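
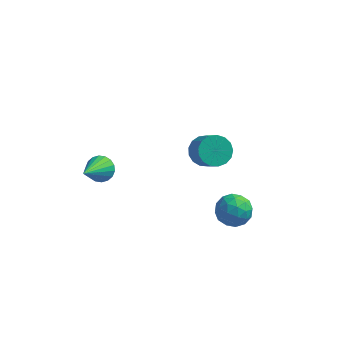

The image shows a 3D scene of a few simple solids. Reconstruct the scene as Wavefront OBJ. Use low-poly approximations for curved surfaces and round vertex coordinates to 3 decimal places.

v 1.37 -2.508 0.866
v 1.979 -2.006 1.239
v 1.961 -3.654 1.441
v 2.57 -3.152 1.814
v 1.743 -3.11 2.087
v 1.377 -2.402 1.732
v 2.563 -3.258 0.948
v 2.197 -2.55 0.593
v 2.716 -2.47 1.29
v 2.209 -2.379 1.994
v 1.731 -3.281 0.686
v 1.224 -3.19 1.39
v 1.622 -2.156 1.002
v 2.318 -3.504 1.678
v 1.831 -3.479 1.838
v 2.189 -3.184 2.058
v 1.269 -2.389 1.292
v 1.626 -2.094 1.511
v 1.488 -2.743 2.01
v 2.314 -3.566 1.169
v 2.671 -3.271 1.388
v 1.751 -2.476 0.622
v 2.109 -2.181 0.842
v 2.452 -2.917 0.67
v 2.414 -2.134 1.251
v 2.761 -2.808 1.589
v 2.757 -2.87 1.08
v 2.542 -2.454 0.871
v 2.116 -2.08 1.665
v 2.463 -2.754 2.003
v 1.977 -2.729 2.164
v 1.762 -2.313 1.955
v 2.549 -2.353 1.695
v 1.477 -2.906 0.677
v 1.824 -3.58 1.015
v 2.178 -3.347 0.725
v 1.963 -2.931 0.516
v 1.179 -2.852 1.091
v 1.526 -3.526 1.429
v 1.398 -3.206 1.809
v 1.183 -2.79 1.6
v 1.391 -3.307 0.985
v -0.13 0.79 1.33
v 0.413 0.524 0.791
v 1.053 -0.276 1.831
v 0.51 -0.01 2.37
v 0.576 0.844 0.937
v 1.216 0.044 1.977
v 0.577 1.152 1.173
v 1.218 0.352 2.213
v 0.416 1.377 1.445
v 1.057 0.577 2.485
v 0.13 1.467 1.69
v 0.771 0.667 2.73
v -0.216 1.402 1.853
v 0.425 0.602 2.893
v -0.542 1.197 1.897
v 0.099 0.397 2.937
v -0.774 0.899 1.81
v -0.133 0.099 2.85
v -0.858 0.576 1.613
v -0.218 -0.224 2.653
v -0.776 0.301 1.352
v -0.135 -0.499 2.392
v -0.546 0.139 1.085
v 0.095 -0.661 2.125
v -0.221 0.126 0.875
v 0.42 -0.674 1.915
v 0.125 0.265 0.769
v 0.766 -0.535 1.809
v -3.869 -3.107 3.158
v -3.282 -2.966 3.447
v -4.131 -4.693 4.462
v -3.475 -2.803 3.606
v -3.746 -2.701 3.676
v -4.041 -2.679 3.644
v -4.303 -2.742 3.515
v -4.478 -2.877 3.315
v -4.533 -3.058 3.084
v -4.457 -3.248 2.868
v -4.263 -3.411 2.709
v -3.992 -3.513 2.639
v -3.697 -3.535 2.672
v -3.435 -3.472 2.801
v -3.26 -3.337 3
v -3.205 -3.156 3.231
f 1 38 17
f 38 12 41
f 17 41 6
f 38 41 17
f 1 17 13
f 17 6 18
f 13 18 2
f 17 18 13
f 1 13 22
f 13 2 23
f 22 23 8
f 13 23 22
f 1 22 34
f 22 8 37
f 34 37 11
f 22 37 34
f 1 34 38
f 34 11 42
f 38 42 12
f 34 42 38
f 2 18 29
f 18 6 32
f 29 32 10
f 18 32 29
f 6 41 19
f 41 12 40
f 19 40 5
f 41 40 19
f 12 42 39
f 42 11 35
f 39 35 3
f 42 35 39
f 11 37 36
f 37 8 24
f 36 24 7
f 37 24 36
f 8 23 28
f 23 2 25
f 28 25 9
f 23 25 28
f 4 30 16
f 30 10 31
f 16 31 5
f 30 31 16
f 4 16 14
f 16 5 15
f 14 15 3
f 16 15 14
f 4 14 21
f 14 3 20
f 21 20 7
f 14 20 21
f 4 21 26
f 21 7 27
f 26 27 9
f 21 27 26
f 4 26 30
f 26 9 33
f 30 33 10
f 26 33 30
f 5 31 19
f 31 10 32
f 19 32 6
f 31 32 19
f 3 15 39
f 15 5 40
f 39 40 12
f 15 40 39
f 7 20 36
f 20 3 35
f 36 35 11
f 20 35 36
f 9 27 28
f 27 7 24
f 28 24 8
f 27 24 28
f 10 33 29
f 33 9 25
f 29 25 2
f 33 25 29
f 44 43 47
f 44 47 45
f 45 47 48
f 45 48 46
f 47 43 49
f 47 49 48
f 48 49 50
f 48 50 46
f 49 43 51
f 49 51 50
f 50 51 52
f 50 52 46
f 51 43 53
f 51 53 52
f 52 53 54
f 52 54 46
f 53 43 55
f 53 55 54
f 54 55 56
f 54 56 46
f 55 43 57
f 55 57 56
f 56 57 58
f 56 58 46
f 57 43 59
f 57 59 58
f 58 59 60
f 58 60 46
f 59 43 61
f 59 61 60
f 60 61 62
f 60 62 46
f 61 43 63
f 61 63 62
f 62 63 64
f 62 64 46
f 63 43 65
f 63 65 64
f 64 65 66
f 64 66 46
f 65 43 67
f 65 67 66
f 66 67 68
f 66 68 46
f 67 43 69
f 67 69 68
f 68 69 70
f 68 70 46
f 69 43 44
f 69 44 70
f 70 44 45
f 70 45 46
f 72 71 74
f 72 74 73
f 74 71 75
f 74 75 73
f 75 71 76
f 75 76 73
f 76 71 77
f 76 77 73
f 77 71 78
f 77 78 73
f 78 71 79
f 78 79 73
f 79 71 80
f 79 80 73
f 80 71 81
f 80 81 73
f 81 71 82
f 81 82 73
f 82 71 83
f 82 83 73
f 83 71 84
f 83 84 73
f 84 71 85
f 84 85 73
f 85 71 86
f 85 86 73
f 86 71 72
f 86 72 73



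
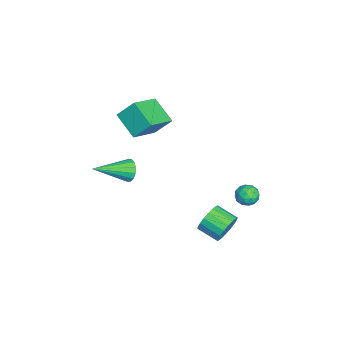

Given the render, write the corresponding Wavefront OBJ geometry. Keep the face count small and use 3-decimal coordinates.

v -0.511 2.041 -3.555
v -0.086 2.083 -2.866
v -0.624 1.12 -2.477
v -1.049 1.079 -3.165
v -0.38 2.278 -2.791
v -0.918 1.315 -2.401
v -0.7 2.426 -2.867
v -1.238 1.463 -2.477
v -0.982 2.497 -3.08
v -1.521 1.535 -2.69
v -1.171 2.479 -3.386
v -1.71 1.516 -2.996
v -1.229 2.374 -3.726
v -1.768 1.411 -3.336
v -1.145 2.203 -4.032
v -1.684 1.24 -3.642
v -0.936 2 -4.243
v -1.474 1.037 -3.854
v -0.642 1.805 -4.319
v -1.18 0.842 -3.929
v -0.322 1.657 -4.243
v -0.86 0.694 -3.853
v -0.039 1.585 -4.03
v -0.578 0.623 -3.64
v 0.15 1.604 -3.724
v -0.389 0.641 -3.334
v 0.208 1.709 -3.384
v -0.331 0.746 -2.994
v 0.124 1.88 -3.078
v -0.415 0.917 -2.688
v -4.772 -2.456 1.579
v -4.741 -1.615 2.516
v -3.77 -1.592 0.771
v -3.74 -0.751 1.708
v -3.36 -3.369 2.352
v -3.33 -2.528 3.289
v -2.359 -2.505 1.544
v -2.328 -1.664 2.481
v -2.41 3.065 -2.351
v -2.13 3.41 -1.888
v -1.59 2.43 -2.372
v -1.31 2.775 -1.909
v -1.83 2.423 -1.777
v -2.337 2.816 -1.764
v -1.383 3.024 -2.496
v -1.89 3.417 -2.483
v -1.496 3.385 -1.978
v -1.772 3.014 -1.534
v -1.948 2.826 -2.726
v -2.224 2.455 -2.282
v -2.342 3.293 -2.118
v -1.378 2.547 -2.142
v -1.683 2.34 -2.064
v -1.519 2.543 -1.793
v -2.464 2.944 -2.045
v -2.299 3.147 -1.773
v -2.123 2.567 -1.707
v -1.421 2.693 -2.487
v -1.256 2.896 -2.215
v -2.201 3.297 -2.467
v -2.037 3.5 -2.196
v -1.597 3.273 -2.553
v -1.805 3.482 -1.899
v -1.323 3.108 -1.911
v -1.366 3.255 -2.256
v -1.664 3.485 -2.248
v -1.967 3.264 -1.638
v -1.485 2.89 -1.65
v -1.79 2.683 -1.572
v -2.089 2.914 -1.564
v -1.594 3.249 -1.69
v -2.235 2.95 -2.61
v -1.753 2.576 -2.622
v -1.631 2.926 -2.696
v -1.93 3.157 -2.688
v -2.397 2.732 -2.349
v -1.915 2.358 -2.361
v -2.056 2.355 -2.012
v -2.354 2.585 -2.004
v -2.126 2.591 -2.57
v -2.809 -2.764 -1.334
v -2.523 -2.426 -0.831
v -2.031 -4.476 -0.626
v -2.835 -2.518 -0.711
v -3.14 -2.676 -0.758
v -3.357 -2.858 -0.959
v -3.426 -3.014 -1.261
v -3.331 -3.103 -1.582
v -3.095 -3.101 -1.837
v -2.783 -3.009 -1.957
v -2.478 -2.851 -1.91
v -2.262 -2.67 -1.708
v -2.192 -2.513 -1.407
v -2.288 -2.424 -1.086
f 2 1 5
f 2 5 3
f 3 5 6
f 3 6 4
f 5 1 7
f 5 7 6
f 6 7 8
f 6 8 4
f 7 1 9
f 7 9 8
f 8 9 10
f 8 10 4
f 9 1 11
f 9 11 10
f 10 11 12
f 10 12 4
f 11 1 13
f 11 13 12
f 12 13 14
f 12 14 4
f 13 1 15
f 13 15 14
f 14 15 16
f 14 16 4
f 15 1 17
f 15 17 16
f 16 17 18
f 16 18 4
f 17 1 19
f 17 19 18
f 18 19 20
f 18 20 4
f 19 1 21
f 19 21 20
f 20 21 22
f 20 22 4
f 21 1 23
f 21 23 22
f 22 23 24
f 22 24 4
f 23 1 25
f 23 25 24
f 24 25 26
f 24 26 4
f 25 1 27
f 25 27 26
f 26 27 28
f 26 28 4
f 27 1 29
f 27 29 28
f 28 29 30
f 28 30 4
f 29 1 2
f 29 2 30
f 30 2 3
f 30 3 4
f 32 34 31
f 35 32 31
f 31 34 33
f 33 35 31
f 32 38 34
f 36 32 35
f 36 38 32
f 34 38 33
f 37 35 33
f 33 38 37
f 37 36 35
f 38 36 37
f 39 76 55
f 76 50 79
f 55 79 44
f 76 79 55
f 39 55 51
f 55 44 56
f 51 56 40
f 55 56 51
f 39 51 60
f 51 40 61
f 60 61 46
f 51 61 60
f 39 60 72
f 60 46 75
f 72 75 49
f 60 75 72
f 39 72 76
f 72 49 80
f 76 80 50
f 72 80 76
f 40 56 67
f 56 44 70
f 67 70 48
f 56 70 67
f 44 79 57
f 79 50 78
f 57 78 43
f 79 78 57
f 50 80 77
f 80 49 73
f 77 73 41
f 80 73 77
f 49 75 74
f 75 46 62
f 74 62 45
f 75 62 74
f 46 61 66
f 61 40 63
f 66 63 47
f 61 63 66
f 42 68 54
f 68 48 69
f 54 69 43
f 68 69 54
f 42 54 52
f 54 43 53
f 52 53 41
f 54 53 52
f 42 52 59
f 52 41 58
f 59 58 45
f 52 58 59
f 42 59 64
f 59 45 65
f 64 65 47
f 59 65 64
f 42 64 68
f 64 47 71
f 68 71 48
f 64 71 68
f 43 69 57
f 69 48 70
f 57 70 44
f 69 70 57
f 41 53 77
f 53 43 78
f 77 78 50
f 53 78 77
f 45 58 74
f 58 41 73
f 74 73 49
f 58 73 74
f 47 65 66
f 65 45 62
f 66 62 46
f 65 62 66
f 48 71 67
f 71 47 63
f 67 63 40
f 71 63 67
f 82 81 84
f 82 84 83
f 84 81 85
f 84 85 83
f 85 81 86
f 85 86 83
f 86 81 87
f 86 87 83
f 87 81 88
f 87 88 83
f 88 81 89
f 88 89 83
f 89 81 90
f 89 90 83
f 90 81 91
f 90 91 83
f 91 81 92
f 91 92 83
f 92 81 93
f 92 93 83
f 93 81 94
f 93 94 83
f 94 81 82
f 94 82 83



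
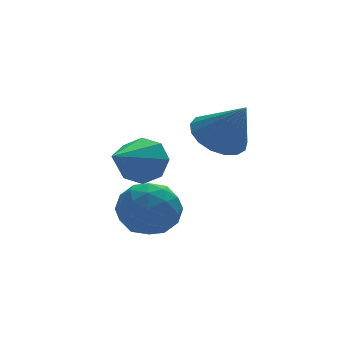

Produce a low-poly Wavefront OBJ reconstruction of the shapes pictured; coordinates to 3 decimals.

v -0.589 -3.256 3.105
v 0.274 -3.362 2.723
v -0.091 -4.064 4.455
v 0.303 -2.969 2.948
v 0.128 -2.641 3.21
v -0.212 -2.453 3.447
v -0.638 -2.45 3.606
v -1.053 -2.631 3.65
v -1.361 -2.956 3.57
v -1.493 -3.349 3.383
v -1.417 -3.72 3.132
v -1.152 -3.986 2.875
v -0.757 -4.084 2.671
v -0.324 -3.992 2.567
v 0.048 -3.732 2.585
v -3.745 -3.073 0.571
v -2.911 -2.484 0.431
v -2.769 -4.416 0.729
v -1.935 -3.827 0.589
v -2.493 -3.735 1.451
v -3.096 -2.905 1.353
v -2.584 -3.995 -0.193
v -3.187 -3.165 -0.291
v -2.194 -3.054 -0.041
v -2.137 -2.893 0.975
v -3.543 -4.007 0.185
v -3.486 -3.846 1.201
v -3.413 -2.661 0.487
v -2.267 -4.239 0.673
v -2.594 -4.185 1.18
v -2.104 -3.839 1.097
v -3.522 -2.908 1.029
v -3.032 -2.562 0.947
v -2.786 -3.297 1.546
v -2.648 -4.338 0.213
v -2.158 -3.992 0.131
v -3.576 -3.061 0.063
v -3.086 -2.715 -0.02
v -2.894 -3.603 -0.386
v -2.502 -2.649 0.127
v -1.928 -3.439 0.22
v -2.31 -3.538 -0.24
v -2.664 -3.05 -0.297
v -2.468 -2.555 0.725
v -1.895 -3.344 0.818
v -2.223 -3.29 1.324
v -2.577 -2.802 1.267
v -2.047 -2.89 0.447
v -3.785 -3.556 0.342
v -3.212 -4.345 0.435
v -3.103 -4.098 -0.107
v -3.457 -3.61 -0.164
v -3.752 -3.461 0.94
v -3.178 -4.251 1.033
v -3.016 -3.85 1.457
v -3.37 -3.362 1.4
v -3.633 -4.01 0.713
v -2.777 -2.776 2.229
v -2.239 -2.896 2.889
v -4.143 -3.944 3.131
v -2.63 -2.373 2.975
v -3.107 -2.087 2.623
v -3.391 -2.204 2.041
v -3.315 -2.656 1.569
v -2.925 -3.179 1.484
v -2.448 -3.466 1.835
v -2.164 -3.349 2.418
f 2 1 4
f 2 4 3
f 4 1 5
f 4 5 3
f 5 1 6
f 5 6 3
f 6 1 7
f 6 7 3
f 7 1 8
f 7 8 3
f 8 1 9
f 8 9 3
f 9 1 10
f 9 10 3
f 10 1 11
f 10 11 3
f 11 1 12
f 11 12 3
f 12 1 13
f 12 13 3
f 13 1 14
f 13 14 3
f 14 1 15
f 14 15 3
f 15 1 2
f 15 2 3
f 16 53 32
f 53 27 56
f 32 56 21
f 53 56 32
f 16 32 28
f 32 21 33
f 28 33 17
f 32 33 28
f 16 28 37
f 28 17 38
f 37 38 23
f 28 38 37
f 16 37 49
f 37 23 52
f 49 52 26
f 37 52 49
f 16 49 53
f 49 26 57
f 53 57 27
f 49 57 53
f 17 33 44
f 33 21 47
f 44 47 25
f 33 47 44
f 21 56 34
f 56 27 55
f 34 55 20
f 56 55 34
f 27 57 54
f 57 26 50
f 54 50 18
f 57 50 54
f 26 52 51
f 52 23 39
f 51 39 22
f 52 39 51
f 23 38 43
f 38 17 40
f 43 40 24
f 38 40 43
f 19 45 31
f 45 25 46
f 31 46 20
f 45 46 31
f 19 31 29
f 31 20 30
f 29 30 18
f 31 30 29
f 19 29 36
f 29 18 35
f 36 35 22
f 29 35 36
f 19 36 41
f 36 22 42
f 41 42 24
f 36 42 41
f 19 41 45
f 41 24 48
f 45 48 25
f 41 48 45
f 20 46 34
f 46 25 47
f 34 47 21
f 46 47 34
f 18 30 54
f 30 20 55
f 54 55 27
f 30 55 54
f 22 35 51
f 35 18 50
f 51 50 26
f 35 50 51
f 24 42 43
f 42 22 39
f 43 39 23
f 42 39 43
f 25 48 44
f 48 24 40
f 44 40 17
f 48 40 44
f 59 58 61
f 59 61 60
f 61 58 62
f 61 62 60
f 62 58 63
f 62 63 60
f 63 58 64
f 63 64 60
f 64 58 65
f 64 65 60
f 65 58 66
f 65 66 60
f 66 58 67
f 66 67 60
f 67 58 59
f 67 59 60



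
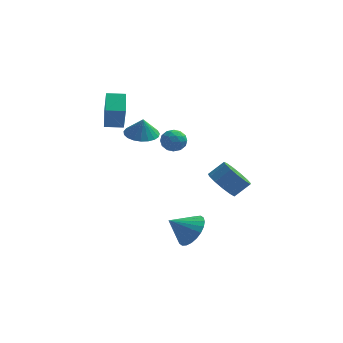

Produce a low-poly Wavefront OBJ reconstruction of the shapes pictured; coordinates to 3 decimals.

v -1.569 -1.438 2.787
v -1.047 -2.219 2.644
v -1.451 -1.562 3.893
v -0.772 -1.935 2.646
v -0.635 -1.566 2.672
v -0.659 -1.174 2.718
v -0.841 -0.828 2.776
v -1.149 -0.588 2.836
v -1.529 -0.495 2.887
v -1.917 -0.564 2.921
v -2.244 -0.785 2.932
v -2.455 -1.119 2.917
v -2.512 -1.508 2.88
v -2.407 -1.885 2.827
v -2.157 -2.185 2.767
v -1.805 -2.356 2.71
v -1.412 -2.368 2.666
v 3.096 -3.893 0.708
v 3.65 -4.706 0.595
v 4.397 -4.3 1.34
v 3.844 -3.487 1.452
v 3.83 -4.339 0.215
v 4.577 -3.934 0.959
v 3.777 -3.831 -0.009
v 4.524 -3.425 0.736
v 3.508 -3.343 -0.005
v 4.255 -2.937 0.739
v 3.108 -3.029 0.225
v 3.855 -2.623 0.969
v 2.705 -2.989 0.608
v 3.452 -2.583 1.353
v 2.426 -3.236 1.023
v 3.173 -2.831 1.768
v 2.36 -3.692 1.338
v 3.107 -3.287 2.082
v 2.528 -4.212 1.453
v 3.275 -3.806 2.197
v 2.876 -4.63 1.331
v 3.623 -4.224 2.075
v 3.294 -4.814 1.011
v 4.042 -4.408 1.756
v -0.437 2.883 -0.118
v 0.072 2.323 0.104
v -1.292 2.437 0.716
v -0.783 1.877 0.938
v -0.641 2.632 1.116
v -0.112 2.908 0.6
v -1.108 1.852 0.22
v -0.579 2.128 -0.296
v -0.342 1.686 0.313
v -0.054 2.168 0.867
v -1.166 2.592 -0.047
v -0.878 3.074 0.507
v -0.107 2.642 -0.08
v -1.113 2.118 0.9
v -1.029 2.561 1.005
v -0.73 2.232 1.135
v -0.215 2.986 0.211
v 0.084 2.657 0.342
v -0.336 2.838 0.936
v -1.304 2.103 0.478
v -1.005 1.774 0.609
v -0.49 2.528 -0.315
v -0.191 2.199 -0.185
v -0.884 1.922 -0.116
v -0.052 1.939 0.173
v -0.555 1.676 0.664
v -0.745 1.662 0.241
v -0.434 1.824 -0.062
v 0.118 2.222 0.499
v -0.385 1.96 0.989
v -0.302 2.404 1.093
v 0.009 2.566 0.79
v -0.126 1.848 0.622
v -0.835 2.8 -0.169
v -1.338 2.538 0.321
v -1.229 2.194 0.03
v -0.918 2.356 -0.273
v -0.665 3.084 0.156
v -1.168 2.821 0.647
v -0.786 2.936 0.882
v -0.475 3.098 0.579
v -1.094 2.912 0.198
v 1.41 -3.126 -3.297
v 2.141 -3.607 -2.648
v 0.29 -3.594 -2.383
v 2.12 -3.219 -2.476
v 1.991 -2.817 -2.428
v 1.773 -2.461 -2.513
v 1.5 -2.207 -2.717
v 1.213 -2.093 -3.01
v 0.956 -2.136 -3.346
v 0.769 -2.33 -3.675
v 0.679 -2.645 -3.947
v 0.7 -3.033 -4.119
v 0.829 -3.435 -4.167
v 1.047 -3.79 -4.082
v 1.32 -4.044 -3.877
v 1.607 -4.159 -3.585
v 1.864 -4.116 -3.248
v 2.051 -3.922 -2.92
v -4.002 0.312 2.17
v -3.714 -0.427 3.797
v -4.274 1.618 2.811
v -3.987 0.879 4.439
v -2.973 0.561 2.101
v -2.686 -0.178 3.729
v -3.246 1.867 2.743
v -2.958 1.128 4.37
f 2 1 4
f 2 4 3
f 4 1 5
f 4 5 3
f 5 1 6
f 5 6 3
f 6 1 7
f 6 7 3
f 7 1 8
f 7 8 3
f 8 1 9
f 8 9 3
f 9 1 10
f 9 10 3
f 10 1 11
f 10 11 3
f 11 1 12
f 11 12 3
f 12 1 13
f 12 13 3
f 13 1 14
f 13 14 3
f 14 1 15
f 14 15 3
f 15 1 16
f 15 16 3
f 16 1 17
f 16 17 3
f 17 1 2
f 17 2 3
f 19 18 22
f 19 22 20
f 20 22 23
f 20 23 21
f 22 18 24
f 22 24 23
f 23 24 25
f 23 25 21
f 24 18 26
f 24 26 25
f 25 26 27
f 25 27 21
f 26 18 28
f 26 28 27
f 27 28 29
f 27 29 21
f 28 18 30
f 28 30 29
f 29 30 31
f 29 31 21
f 30 18 32
f 30 32 31
f 31 32 33
f 31 33 21
f 32 18 34
f 32 34 33
f 33 34 35
f 33 35 21
f 34 18 36
f 34 36 35
f 35 36 37
f 35 37 21
f 36 18 38
f 36 38 37
f 37 38 39
f 37 39 21
f 38 18 40
f 38 40 39
f 39 40 41
f 39 41 21
f 40 18 19
f 40 19 41
f 41 19 20
f 41 20 21
f 42 79 58
f 79 53 82
f 58 82 47
f 79 82 58
f 42 58 54
f 58 47 59
f 54 59 43
f 58 59 54
f 42 54 63
f 54 43 64
f 63 64 49
f 54 64 63
f 42 63 75
f 63 49 78
f 75 78 52
f 63 78 75
f 42 75 79
f 75 52 83
f 79 83 53
f 75 83 79
f 43 59 70
f 59 47 73
f 70 73 51
f 59 73 70
f 47 82 60
f 82 53 81
f 60 81 46
f 82 81 60
f 53 83 80
f 83 52 76
f 80 76 44
f 83 76 80
f 52 78 77
f 78 49 65
f 77 65 48
f 78 65 77
f 49 64 69
f 64 43 66
f 69 66 50
f 64 66 69
f 45 71 57
f 71 51 72
f 57 72 46
f 71 72 57
f 45 57 55
f 57 46 56
f 55 56 44
f 57 56 55
f 45 55 62
f 55 44 61
f 62 61 48
f 55 61 62
f 45 62 67
f 62 48 68
f 67 68 50
f 62 68 67
f 45 67 71
f 67 50 74
f 71 74 51
f 67 74 71
f 46 72 60
f 72 51 73
f 60 73 47
f 72 73 60
f 44 56 80
f 56 46 81
f 80 81 53
f 56 81 80
f 48 61 77
f 61 44 76
f 77 76 52
f 61 76 77
f 50 68 69
f 68 48 65
f 69 65 49
f 68 65 69
f 51 74 70
f 74 50 66
f 70 66 43
f 74 66 70
f 85 84 87
f 85 87 86
f 87 84 88
f 87 88 86
f 88 84 89
f 88 89 86
f 89 84 90
f 89 90 86
f 90 84 91
f 90 91 86
f 91 84 92
f 91 92 86
f 92 84 93
f 92 93 86
f 93 84 94
f 93 94 86
f 94 84 95
f 94 95 86
f 95 84 96
f 95 96 86
f 96 84 97
f 96 97 86
f 97 84 98
f 97 98 86
f 98 84 99
f 98 99 86
f 99 84 100
f 99 100 86
f 100 84 101
f 100 101 86
f 101 84 85
f 101 85 86
f 103 105 102
f 106 103 102
f 102 105 104
f 104 106 102
f 103 109 105
f 107 103 106
f 107 109 103
f 105 109 104
f 108 106 104
f 104 109 108
f 108 107 106
f 109 107 108



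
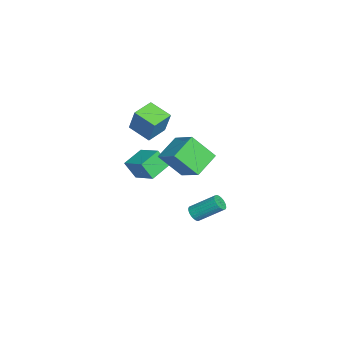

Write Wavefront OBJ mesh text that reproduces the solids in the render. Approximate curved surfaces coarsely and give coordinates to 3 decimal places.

v -0.839 -0.638 -3.759
v -0.304 -0.801 -3.606
v -0.166 0.714 -2.468
v -0.701 0.878 -2.621
v -0.261 -0.671 -3.785
v -0.122 0.845 -2.648
v -0.305 -0.535 -3.961
v -0.167 0.981 -2.823
v -0.431 -0.415 -4.106
v -0.293 1.101 -2.968
v -0.619 -0.328 -4.197
v -0.481 1.187 -3.06
v -0.841 -0.289 -4.223
v -0.702 1.226 -3.085
v -1.062 -0.303 -4.177
v -0.923 1.212 -3.039
v -1.249 -0.368 -4.068
v -1.111 1.147 -2.93
v -1.374 -0.474 -3.912
v -1.236 1.041 -2.774
v -1.418 -0.605 -3.732
v -1.279 0.911 -2.595
v -1.373 -0.741 -3.557
v -1.235 0.775 -2.419
v -1.247 -0.861 -3.412
v -1.109 0.655 -2.274
v -1.059 -0.947 -3.32
v -0.921 0.568 -2.183
v -0.838 -0.986 -3.295
v -0.699 0.529 -2.157
v -0.617 -0.972 -3.341
v -0.478 0.543 -2.203
v -0.429 -0.907 -3.45
v -0.291 0.608 -2.312
v 0.693 -3.014 1.579
v 0.61 -3.653 2.697
v 1.784 -1.988 2.246
v 1.702 -2.627 3.364
v 1.778 -3.893 1.156
v 1.696 -4.532 2.274
v 2.87 -2.867 1.823
v 2.787 -3.506 2.941
v 1.718 -1.656 4.473
v 3.047 -0.699 5.436
v 1.814 -0.336 3.028
v 3.143 0.621 3.99
v 2.937 -2.581 3.71
v 4.266 -1.624 4.672
v 3.033 -1.261 2.264
v 4.362 -0.304 3.227
v -4.01 -4.606 1.6
v -3.457 -4.23 3.239
v -5.172 -3.709 1.787
v -4.62 -3.333 3.426
v -3.16 -3.387 1.034
v -2.608 -3.011 2.673
v -4.323 -2.49 1.221
v -3.77 -2.114 2.86
f 2 1 5
f 2 5 3
f 3 5 6
f 3 6 4
f 5 1 7
f 5 7 6
f 6 7 8
f 6 8 4
f 7 1 9
f 7 9 8
f 8 9 10
f 8 10 4
f 9 1 11
f 9 11 10
f 10 11 12
f 10 12 4
f 11 1 13
f 11 13 12
f 12 13 14
f 12 14 4
f 13 1 15
f 13 15 14
f 14 15 16
f 14 16 4
f 15 1 17
f 15 17 16
f 16 17 18
f 16 18 4
f 17 1 19
f 17 19 18
f 18 19 20
f 18 20 4
f 19 1 21
f 19 21 20
f 20 21 22
f 20 22 4
f 21 1 23
f 21 23 22
f 22 23 24
f 22 24 4
f 23 1 25
f 23 25 24
f 24 25 26
f 24 26 4
f 25 1 27
f 25 27 26
f 26 27 28
f 26 28 4
f 27 1 29
f 27 29 28
f 28 29 30
f 28 30 4
f 29 1 31
f 29 31 30
f 30 31 32
f 30 32 4
f 31 1 33
f 31 33 32
f 32 33 34
f 32 34 4
f 33 1 2
f 33 2 34
f 34 2 3
f 34 3 4
f 36 38 35
f 39 36 35
f 35 38 37
f 37 39 35
f 36 42 38
f 40 36 39
f 40 42 36
f 38 42 37
f 41 39 37
f 37 42 41
f 41 40 39
f 42 40 41
f 44 46 43
f 47 44 43
f 43 46 45
f 45 47 43
f 44 50 46
f 48 44 47
f 48 50 44
f 46 50 45
f 49 47 45
f 45 50 49
f 49 48 47
f 50 48 49
f 52 54 51
f 55 52 51
f 51 54 53
f 53 55 51
f 52 58 54
f 56 52 55
f 56 58 52
f 54 58 53
f 57 55 53
f 53 58 57
f 57 56 55
f 58 56 57



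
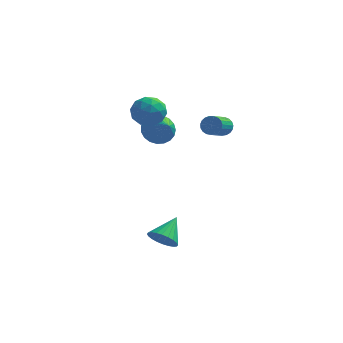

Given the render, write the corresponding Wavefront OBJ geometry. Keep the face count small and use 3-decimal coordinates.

v -3.166 1.616 2.957
v -2.428 1.524 3.772
v -3.312 -0.164 2.888
v -2.574 -0.256 3.703
v -3.575 0.161 3.91
v -3.485 1.261 3.952
v -2.255 0.099 2.708
v -2.165 1.199 2.75
v -1.865 0.586 3.618
v -2.68 0.625 4.361
v -3.06 0.735 2.299
v -3.875 0.774 3.042
v -2.784 1.726 3.37
v -2.956 -0.366 3.29
v -3.544 -0.121 3.411
v -3.11 -0.175 3.89
v -3.405 1.571 3.476
v -2.971 1.517 3.956
v -3.646 0.716 4.037
v -2.769 -0.157 2.704
v -2.335 -0.211 3.184
v -2.63 1.535 2.77
v -2.196 1.481 3.249
v -2.094 0.644 2.623
v -2.019 1.121 3.759
v -2.105 0.075 3.719
v -1.918 0.284 3.134
v -1.865 0.93 3.159
v -2.499 1.143 4.196
v -2.584 0.098 4.156
v -3.173 0.343 4.277
v -3.12 0.989 4.302
v -2.168 0.592 4.106
v -3.156 1.262 2.504
v -3.241 0.217 2.464
v -2.62 0.371 2.358
v -2.567 1.017 2.383
v -3.635 1.285 2.941
v -3.721 0.239 2.901
v -3.875 0.43 3.501
v -3.822 1.076 3.526
v -3.572 0.768 2.554
v -2.761 2.648 0.865
v -1.863 2.873 0.327
v -1.879 1.492 1.855
v -1.849 3.168 0.66
v -1.992 3.374 1.027
v -2.268 3.454 1.367
v -2.629 3.395 1.619
v -3.014 3.207 1.742
v -3.354 2.922 1.712
v -3.592 2.59 1.536
v -3.686 2.268 1.244
v -3.621 2.011 0.886
v -3.406 1.865 0.525
v -3.08 1.855 0.222
v -2.699 1.981 0.031
v -2.329 2.223 -0.017
v -2.033 2.538 0.088
v 1.134 1.788 1.992
v 1.438 1.444 1.504
v 1.07 0.048 2.26
v 0.766 0.392 2.748
v 1.646 1.486 1.683
v 1.278 0.09 2.44
v 1.766 1.581 1.916
v 1.399 0.184 2.673
v 1.777 1.711 2.162
v 1.409 0.315 2.919
v 1.677 1.855 2.379
v 1.309 0.458 3.135
v 1.482 1.987 2.528
v 1.115 0.591 3.285
v 1.228 2.085 2.585
v 0.86 0.688 3.341
v 0.957 2.131 2.54
v 0.589 0.735 3.296
v 0.717 2.119 2.399
v 0.349 0.722 3.155
v 0.549 2.049 2.188
v 0.181 0.652 2.944
v 0.482 1.934 1.943
v 0.114 0.537 2.7
v 0.528 1.794 1.707
v 0.16 0.397 2.463
v 0.678 1.653 1.52
v 0.31 0.256 2.276
v 0.908 1.535 1.414
v 0.54 0.139 2.17
v 1.176 1.461 1.409
v 0.808 0.065 2.165
v -1.099 -3.838 -4.235
v -0.541 -3.538 -4.93
v -0.601 -2.422 -3.225
v -0.856 -3.369 -5.013
v -1.208 -3.271 -4.977
v -1.543 -3.26 -4.828
v -1.81 -3.336 -4.589
v -1.969 -3.489 -4.296
v -1.996 -3.695 -3.994
v -1.886 -3.923 -3.729
v -1.656 -4.138 -3.54
v -1.341 -4.308 -3.458
v -0.99 -4.406 -3.494
v -0.655 -4.417 -3.643
v -0.387 -4.341 -3.882
v -0.228 -4.187 -4.174
v -0.201 -3.981 -4.477
v -0.311 -3.753 -4.742
f 1 38 17
f 38 12 41
f 17 41 6
f 38 41 17
f 1 17 13
f 17 6 18
f 13 18 2
f 17 18 13
f 1 13 22
f 13 2 23
f 22 23 8
f 13 23 22
f 1 22 34
f 22 8 37
f 34 37 11
f 22 37 34
f 1 34 38
f 34 11 42
f 38 42 12
f 34 42 38
f 2 18 29
f 18 6 32
f 29 32 10
f 18 32 29
f 6 41 19
f 41 12 40
f 19 40 5
f 41 40 19
f 12 42 39
f 42 11 35
f 39 35 3
f 42 35 39
f 11 37 36
f 37 8 24
f 36 24 7
f 37 24 36
f 8 23 28
f 23 2 25
f 28 25 9
f 23 25 28
f 4 30 16
f 30 10 31
f 16 31 5
f 30 31 16
f 4 16 14
f 16 5 15
f 14 15 3
f 16 15 14
f 4 14 21
f 14 3 20
f 21 20 7
f 14 20 21
f 4 21 26
f 21 7 27
f 26 27 9
f 21 27 26
f 4 26 30
f 26 9 33
f 30 33 10
f 26 33 30
f 5 31 19
f 31 10 32
f 19 32 6
f 31 32 19
f 3 15 39
f 15 5 40
f 39 40 12
f 15 40 39
f 7 20 36
f 20 3 35
f 36 35 11
f 20 35 36
f 9 27 28
f 27 7 24
f 28 24 8
f 27 24 28
f 10 33 29
f 33 9 25
f 29 25 2
f 33 25 29
f 44 43 46
f 44 46 45
f 46 43 47
f 46 47 45
f 47 43 48
f 47 48 45
f 48 43 49
f 48 49 45
f 49 43 50
f 49 50 45
f 50 43 51
f 50 51 45
f 51 43 52
f 51 52 45
f 52 43 53
f 52 53 45
f 53 43 54
f 53 54 45
f 54 43 55
f 54 55 45
f 55 43 56
f 55 56 45
f 56 43 57
f 56 57 45
f 57 43 58
f 57 58 45
f 58 43 59
f 58 59 45
f 59 43 44
f 59 44 45
f 61 60 64
f 61 64 62
f 62 64 65
f 62 65 63
f 64 60 66
f 64 66 65
f 65 66 67
f 65 67 63
f 66 60 68
f 66 68 67
f 67 68 69
f 67 69 63
f 68 60 70
f 68 70 69
f 69 70 71
f 69 71 63
f 70 60 72
f 70 72 71
f 71 72 73
f 71 73 63
f 72 60 74
f 72 74 73
f 73 74 75
f 73 75 63
f 74 60 76
f 74 76 75
f 75 76 77
f 75 77 63
f 76 60 78
f 76 78 77
f 77 78 79
f 77 79 63
f 78 60 80
f 78 80 79
f 79 80 81
f 79 81 63
f 80 60 82
f 80 82 81
f 81 82 83
f 81 83 63
f 82 60 84
f 82 84 83
f 83 84 85
f 83 85 63
f 84 60 86
f 84 86 85
f 85 86 87
f 85 87 63
f 86 60 88
f 86 88 87
f 87 88 89
f 87 89 63
f 88 60 90
f 88 90 89
f 89 90 91
f 89 91 63
f 90 60 61
f 90 61 91
f 91 61 62
f 91 62 63
f 93 92 95
f 93 95 94
f 95 92 96
f 95 96 94
f 96 92 97
f 96 97 94
f 97 92 98
f 97 98 94
f 98 92 99
f 98 99 94
f 99 92 100
f 99 100 94
f 100 92 101
f 100 101 94
f 101 92 102
f 101 102 94
f 102 92 103
f 102 103 94
f 103 92 104
f 103 104 94
f 104 92 105
f 104 105 94
f 105 92 106
f 105 106 94
f 106 92 107
f 106 107 94
f 107 92 108
f 107 108 94
f 108 92 109
f 108 109 94
f 109 92 93
f 109 93 94



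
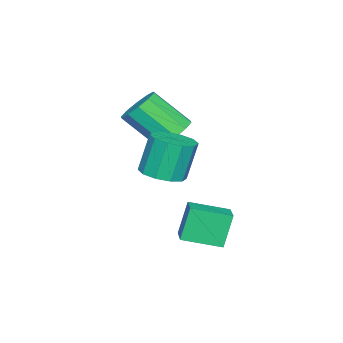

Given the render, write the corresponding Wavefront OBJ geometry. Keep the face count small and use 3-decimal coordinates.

v -2.819 -2.407 0.688
v -2.078 -2.759 0.19
v -1.819 -4.284 1.654
v -2.561 -3.933 2.152
v -1.868 -2.357 0.572
v -1.609 -3.882 2.036
v -2.021 -1.974 0.998
v -1.762 -3.499 2.463
v -2.48 -1.756 1.306
v -2.221 -3.281 2.77
v -3.068 -1.788 1.378
v -2.809 -3.313 2.842
v -3.561 -2.056 1.186
v -3.302 -3.581 2.65
v -3.771 -2.458 0.804
v -3.512 -3.983 2.268
v -3.618 -2.841 0.377
v -3.359 -4.366 1.842
v -3.159 -3.059 0.07
v -2.9 -4.584 1.534
v -2.571 -3.027 -0.002
v -2.312 -4.552 1.462
v 1.535 -0.242 -2.189
v 0.99 -0.081 -0.725
v 0.848 1.221 -2.606
v 0.303 1.383 -1.143
v 2.537 0.317 -1.877
v 1.992 0.479 -0.414
v 1.85 1.781 -2.295
v 1.305 1.942 -0.831
v -0.409 -1.819 -0.29
v 0.29 -1.137 -0.199
v -0.213 -0.86 1.581
v -0.911 -1.541 1.49
v -0.217 -0.862 -0.385
v -0.719 -0.585 1.395
v -0.797 -0.952 -0.534
v -1.299 -0.675 1.246
v -1.229 -1.374 -0.591
v -1.731 -1.096 1.189
v -1.347 -1.965 -0.532
v -1.849 -1.688 1.248
v -1.107 -2.5 -0.381
v -1.61 -2.223 1.399
v -0.601 -2.775 -0.195
v -1.103 -2.498 1.585
v -0.021 -2.685 -0.046
v -0.523 -2.408 1.734
v 0.411 -2.264 0.011
v -0.091 -1.986 1.791
v 0.529 -1.672 -0.048
v 0.027 -1.395 1.732
f 2 1 5
f 2 5 3
f 3 5 6
f 3 6 4
f 5 1 7
f 5 7 6
f 6 7 8
f 6 8 4
f 7 1 9
f 7 9 8
f 8 9 10
f 8 10 4
f 9 1 11
f 9 11 10
f 10 11 12
f 10 12 4
f 11 1 13
f 11 13 12
f 12 13 14
f 12 14 4
f 13 1 15
f 13 15 14
f 14 15 16
f 14 16 4
f 15 1 17
f 15 17 16
f 16 17 18
f 16 18 4
f 17 1 19
f 17 19 18
f 18 19 20
f 18 20 4
f 19 1 21
f 19 21 20
f 20 21 22
f 20 22 4
f 21 1 2
f 21 2 22
f 22 2 3
f 22 3 4
f 24 26 23
f 27 24 23
f 23 26 25
f 25 27 23
f 24 30 26
f 28 24 27
f 28 30 24
f 26 30 25
f 29 27 25
f 25 30 29
f 29 28 27
f 30 28 29
f 32 31 35
f 32 35 33
f 33 35 36
f 33 36 34
f 35 31 37
f 35 37 36
f 36 37 38
f 36 38 34
f 37 31 39
f 37 39 38
f 38 39 40
f 38 40 34
f 39 31 41
f 39 41 40
f 40 41 42
f 40 42 34
f 41 31 43
f 41 43 42
f 42 43 44
f 42 44 34
f 43 31 45
f 43 45 44
f 44 45 46
f 44 46 34
f 45 31 47
f 45 47 46
f 46 47 48
f 46 48 34
f 47 31 49
f 47 49 48
f 48 49 50
f 48 50 34
f 49 31 51
f 49 51 50
f 50 51 52
f 50 52 34
f 51 31 32
f 51 32 52
f 52 32 33
f 52 33 34



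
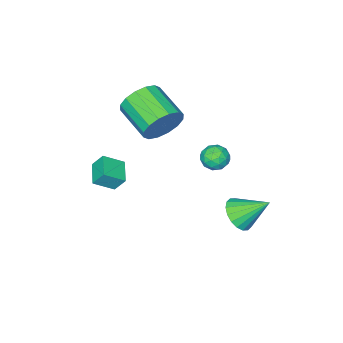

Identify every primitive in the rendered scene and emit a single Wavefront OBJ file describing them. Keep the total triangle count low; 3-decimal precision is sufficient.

v 2.371 4.475 3.339
v 2.917 4.367 3.718
v 2.463 3.473 2.922
v 3.009 3.365 3.301
v 2.403 3.416 3.59
v 2.346 4.035 3.848
v 3.034 3.805 2.792
v 2.977 4.424 3.05
v 3.326 3.953 3.38
v 2.937 3.712 3.873
v 2.443 4.128 2.767
v 2.054 3.887 3.26
v 2.636 4.509 3.565
v 2.744 3.331 3.075
v 2.388 3.361 3.245
v 2.709 3.297 3.467
v 2.301 4.313 3.641
v 2.621 4.25 3.864
v 2.319 3.691 3.789
v 2.759 3.59 2.776
v 3.079 3.527 2.999
v 2.671 4.543 3.173
v 2.992 4.479 3.395
v 3.061 4.149 2.851
v 3.197 4.202 3.589
v 3.251 3.614 3.344
v 3.266 3.872 3.045
v 3.233 4.236 3.197
v 2.968 4.061 3.879
v 3.022 3.472 3.634
v 2.666 3.501 3.804
v 2.633 3.865 3.955
v 3.209 3.818 3.68
v 2.358 4.368 3.006
v 2.412 3.779 2.761
v 2.747 3.975 2.685
v 2.714 4.339 2.836
v 2.129 4.226 3.296
v 2.183 3.638 3.051
v 2.147 3.604 3.443
v 2.114 3.968 3.595
v 2.171 4.022 2.96
v 0.481 3.199 -2.317
v 1.289 3.534 -2.106
v -0.261 4.301 -1.223
v 1.175 3.764 -2.414
v 0.923 3.881 -2.703
v 0.584 3.863 -2.915
v 0.224 3.714 -3.009
v -0.085 3.463 -2.966
v -0.282 3.16 -2.794
v -0.328 2.864 -2.527
v -0.214 2.635 -2.219
v 0.038 2.518 -1.93
v 0.377 2.535 -1.718
v 0.737 2.684 -1.625
v 1.046 2.936 -1.668
v 1.243 3.239 -1.84
v 2.959 -2.161 -1.231
v 3.784 -2.651 -0.634
v 2.705 -1.709 -0.507
v 3.53 -2.2 0.089
v 3.71 -1.26 -1.529
v 4.535 -1.751 -0.933
v 3.456 -0.809 -0.806
v 4.281 -1.299 -0.209
v 1.608 -0.372 2.165
v 2.113 -0.132 3.053
v 1.857 -1.927 3.684
v 1.352 -2.168 2.795
v 1.591 -0.022 3.154
v 1.334 -1.817 3.785
v 1.073 -0.006 2.99
v 0.817 -1.801 3.621
v 0.698 -0.088 2.605
v 0.442 -1.883 3.236
v 0.568 -0.246 2.101
v 0.311 -2.041 2.732
v 0.716 -0.438 1.615
v 0.46 -2.233 2.246
v 1.103 -0.613 1.276
v 0.847 -2.408 1.907
v 1.626 -0.723 1.175
v 1.369 -2.518 1.806
v 2.143 -0.739 1.339
v 1.887 -2.534 1.97
v 2.518 -0.657 1.724
v 2.262 -2.452 2.355
v 2.649 -0.499 2.228
v 2.392 -2.294 2.859
v 2.5 -0.307 2.714
v 2.244 -2.102 3.345
f 1 38 17
f 38 12 41
f 17 41 6
f 38 41 17
f 1 17 13
f 17 6 18
f 13 18 2
f 17 18 13
f 1 13 22
f 13 2 23
f 22 23 8
f 13 23 22
f 1 22 34
f 22 8 37
f 34 37 11
f 22 37 34
f 1 34 38
f 34 11 42
f 38 42 12
f 34 42 38
f 2 18 29
f 18 6 32
f 29 32 10
f 18 32 29
f 6 41 19
f 41 12 40
f 19 40 5
f 41 40 19
f 12 42 39
f 42 11 35
f 39 35 3
f 42 35 39
f 11 37 36
f 37 8 24
f 36 24 7
f 37 24 36
f 8 23 28
f 23 2 25
f 28 25 9
f 23 25 28
f 4 30 16
f 30 10 31
f 16 31 5
f 30 31 16
f 4 16 14
f 16 5 15
f 14 15 3
f 16 15 14
f 4 14 21
f 14 3 20
f 21 20 7
f 14 20 21
f 4 21 26
f 21 7 27
f 26 27 9
f 21 27 26
f 4 26 30
f 26 9 33
f 30 33 10
f 26 33 30
f 5 31 19
f 31 10 32
f 19 32 6
f 31 32 19
f 3 15 39
f 15 5 40
f 39 40 12
f 15 40 39
f 7 20 36
f 20 3 35
f 36 35 11
f 20 35 36
f 9 27 28
f 27 7 24
f 28 24 8
f 27 24 28
f 10 33 29
f 33 9 25
f 29 25 2
f 33 25 29
f 44 43 46
f 44 46 45
f 46 43 47
f 46 47 45
f 47 43 48
f 47 48 45
f 48 43 49
f 48 49 45
f 49 43 50
f 49 50 45
f 50 43 51
f 50 51 45
f 51 43 52
f 51 52 45
f 52 43 53
f 52 53 45
f 53 43 54
f 53 54 45
f 54 43 55
f 54 55 45
f 55 43 56
f 55 56 45
f 56 43 57
f 56 57 45
f 57 43 58
f 57 58 45
f 58 43 44
f 58 44 45
f 60 62 59
f 63 60 59
f 59 62 61
f 61 63 59
f 60 66 62
f 64 60 63
f 64 66 60
f 62 66 61
f 65 63 61
f 61 66 65
f 65 64 63
f 66 64 65
f 68 67 71
f 68 71 69
f 69 71 72
f 69 72 70
f 71 67 73
f 71 73 72
f 72 73 74
f 72 74 70
f 73 67 75
f 73 75 74
f 74 75 76
f 74 76 70
f 75 67 77
f 75 77 76
f 76 77 78
f 76 78 70
f 77 67 79
f 77 79 78
f 78 79 80
f 78 80 70
f 79 67 81
f 79 81 80
f 80 81 82
f 80 82 70
f 81 67 83
f 81 83 82
f 82 83 84
f 82 84 70
f 83 67 85
f 83 85 84
f 84 85 86
f 84 86 70
f 85 67 87
f 85 87 86
f 86 87 88
f 86 88 70
f 87 67 89
f 87 89 88
f 88 89 90
f 88 90 70
f 89 67 91
f 89 91 90
f 90 91 92
f 90 92 70
f 91 67 68
f 91 68 92
f 92 68 69
f 92 69 70



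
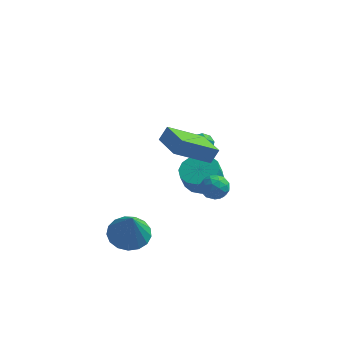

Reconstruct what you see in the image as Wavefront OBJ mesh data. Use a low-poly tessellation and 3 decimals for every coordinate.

v 3.294 1.755 -1.672
v 3.649 1.207 -1.288
v 2.771 0.913 -2.392
v 3.126 0.365 -2.008
v 2.575 0.763 -1.676
v 2.898 1.284 -1.231
v 3.522 0.836 -2.449
v 3.845 1.357 -2.004
v 3.79 0.639 -1.769
v 3.204 0.594 -1.291
v 3.216 1.526 -2.389
v 2.63 1.481 -1.911
v 3.517 1.555 -1.417
v 2.903 0.565 -2.263
v 2.579 0.799 -2.068
v 2.787 0.477 -1.843
v 3.076 1.6 -1.383
v 3.284 1.278 -1.158
v 2.653 1.017 -1.386
v 3.136 0.842 -2.522
v 3.344 0.52 -2.297
v 3.633 1.643 -1.837
v 3.841 1.321 -1.612
v 3.767 1.103 -2.294
v 3.809 0.899 -1.474
v 3.502 0.404 -1.897
v 3.734 0.681 -2.156
v 3.924 0.987 -1.894
v 3.464 0.873 -1.193
v 3.157 0.378 -1.616
v 2.833 0.612 -1.421
v 3.023 0.918 -1.159
v 3.548 0.539 -1.475
v 3.263 1.742 -2.064
v 2.956 1.247 -2.487
v 3.397 1.202 -2.521
v 3.587 1.508 -2.259
v 2.918 1.716 -1.783
v 2.611 1.221 -2.206
v 2.496 1.133 -1.786
v 2.686 1.439 -1.524
v 2.872 1.581 -2.205
v 2.043 3.514 -3.315
v 2.842 4.07 -2.976
v 2.715 3.661 -2.007
v 1.917 3.106 -2.345
v 2.415 4.381 -2.901
v 2.289 3.972 -1.931
v 1.889 4.46 -2.936
v 1.763 4.051 -1.967
v 1.404 4.285 -3.073
v 1.278 3.876 -2.104
v 1.091 3.904 -3.275
v 0.964 3.495 -2.305
v 1.032 3.419 -3.487
v 0.906 3.01 -2.518
v 1.245 2.959 -3.653
v 1.118 2.55 -2.684
v 1.671 2.648 -3.729
v 1.545 2.239 -2.759
v 2.197 2.569 -3.693
v 2.071 2.16 -2.724
v 2.682 2.744 -3.556
v 2.556 2.335 -2.587
v 2.996 3.125 -3.355
v 2.869 2.716 -2.385
v 3.054 3.61 -3.142
v 2.928 3.201 -2.173
v 2.227 2.47 0.119
v 2.758 2.723 0.146
v 2.673 1.41 1.261
v 2.508 2.9 0.409
v 2.125 2.875 0.536
v 1.79 2.661 0.468
v 1.659 2.357 0.237
v 1.794 2.106 -0.049
v 2.131 2.025 -0.256
v 2.512 2.152 -0.287
v 2.76 2.428 -0.128
v 1.943 -1.734 2.378
v 2.25 -1.398 3.084
v 0.894 -0.445 2.221
v 1.2 -0.109 2.928
v 3.42 -0.671 1.232
v 3.726 -0.335 1.939
v 2.37 0.618 1.076
v 2.677 0.954 1.782
v 0.001 -2.467 -3.118
v 0.862 -1.87 -3.047
v 0.399 -3.253 -1.322
v 0.501 -1.586 -2.843
v 0.026 -1.503 -2.701
v -0.455 -1.641 -2.655
v -0.831 -1.969 -2.715
v -1.017 -2.41 -2.867
v -0.97 -2.864 -3.076
v -0.701 -3.228 -3.295
v -0.27 -3.417 -3.474
v 0.222 -3.388 -3.57
v 0.664 -3.148 -3.563
v 0.953 -2.752 -3.454
v 1.025 -2.291 -3.268
f 1 38 17
f 38 12 41
f 17 41 6
f 38 41 17
f 1 17 13
f 17 6 18
f 13 18 2
f 17 18 13
f 1 13 22
f 13 2 23
f 22 23 8
f 13 23 22
f 1 22 34
f 22 8 37
f 34 37 11
f 22 37 34
f 1 34 38
f 34 11 42
f 38 42 12
f 34 42 38
f 2 18 29
f 18 6 32
f 29 32 10
f 18 32 29
f 6 41 19
f 41 12 40
f 19 40 5
f 41 40 19
f 12 42 39
f 42 11 35
f 39 35 3
f 42 35 39
f 11 37 36
f 37 8 24
f 36 24 7
f 37 24 36
f 8 23 28
f 23 2 25
f 28 25 9
f 23 25 28
f 4 30 16
f 30 10 31
f 16 31 5
f 30 31 16
f 4 16 14
f 16 5 15
f 14 15 3
f 16 15 14
f 4 14 21
f 14 3 20
f 21 20 7
f 14 20 21
f 4 21 26
f 21 7 27
f 26 27 9
f 21 27 26
f 4 26 30
f 26 9 33
f 30 33 10
f 26 33 30
f 5 31 19
f 31 10 32
f 19 32 6
f 31 32 19
f 3 15 39
f 15 5 40
f 39 40 12
f 15 40 39
f 7 20 36
f 20 3 35
f 36 35 11
f 20 35 36
f 9 27 28
f 27 7 24
f 28 24 8
f 27 24 28
f 10 33 29
f 33 9 25
f 29 25 2
f 33 25 29
f 44 43 47
f 44 47 45
f 45 47 48
f 45 48 46
f 47 43 49
f 47 49 48
f 48 49 50
f 48 50 46
f 49 43 51
f 49 51 50
f 50 51 52
f 50 52 46
f 51 43 53
f 51 53 52
f 52 53 54
f 52 54 46
f 53 43 55
f 53 55 54
f 54 55 56
f 54 56 46
f 55 43 57
f 55 57 56
f 56 57 58
f 56 58 46
f 57 43 59
f 57 59 58
f 58 59 60
f 58 60 46
f 59 43 61
f 59 61 60
f 60 61 62
f 60 62 46
f 61 43 63
f 61 63 62
f 62 63 64
f 62 64 46
f 63 43 65
f 63 65 64
f 64 65 66
f 64 66 46
f 65 43 67
f 65 67 66
f 66 67 68
f 66 68 46
f 67 43 44
f 67 44 68
f 68 44 45
f 68 45 46
f 70 69 72
f 70 72 71
f 72 69 73
f 72 73 71
f 73 69 74
f 73 74 71
f 74 69 75
f 74 75 71
f 75 69 76
f 75 76 71
f 76 69 77
f 76 77 71
f 77 69 78
f 77 78 71
f 78 69 79
f 78 79 71
f 79 69 70
f 79 70 71
f 81 83 80
f 84 81 80
f 80 83 82
f 82 84 80
f 81 87 83
f 85 81 84
f 85 87 81
f 83 87 82
f 86 84 82
f 82 87 86
f 86 85 84
f 87 85 86
f 89 88 91
f 89 91 90
f 91 88 92
f 91 92 90
f 92 88 93
f 92 93 90
f 93 88 94
f 93 94 90
f 94 88 95
f 94 95 90
f 95 88 96
f 95 96 90
f 96 88 97
f 96 97 90
f 97 88 98
f 97 98 90
f 98 88 99
f 98 99 90
f 99 88 100
f 99 100 90
f 100 88 101
f 100 101 90
f 101 88 102
f 101 102 90
f 102 88 89
f 102 89 90



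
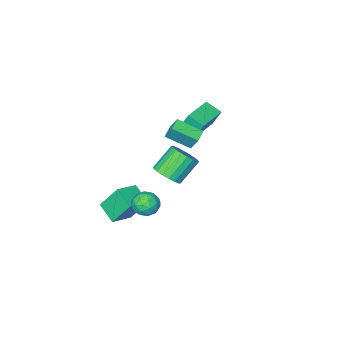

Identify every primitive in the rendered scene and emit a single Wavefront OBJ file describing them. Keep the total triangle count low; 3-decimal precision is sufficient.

v -1.831 -1.648 0.519
v -1.915 -1.068 1.543
v -1.118 -1.177 0.31
v -1.202 -0.597 1.335
v -0.838 -2.823 1.265
v -0.922 -2.243 2.29
v -0.125 -2.352 1.057
v -0.209 -1.772 2.081
v 1.73 -2.663 -2.637
v 3.142 -2.464 -2.173
v 1.76 -1.376 -3.283
v 3.172 -1.177 -2.819
v 2.388 -3.503 -4.281
v 3.8 -3.304 -3.817
v 2.418 -2.216 -4.927
v 3.83 -2.017 -4.463
v -4.18 -4.691 -0.246
v -4.485 -4.201 0.997
v -4.562 -3.707 -0.727
v -4.866 -3.217 0.516
v -2.234 -3.863 -0.096
v -2.538 -3.373 1.147
v -2.615 -2.879 -0.577
v -2.92 -2.389 0.666
v 2.405 1.357 1.326
v 3.05 1.362 1.982
v 1.78 1.349 3.23
v 1.135 1.343 2.574
v 2.982 1.761 1.918
v 1.712 1.748 3.165
v 2.8 2.079 1.736
v 1.53 2.066 2.983
v 2.539 2.255 1.473
v 1.27 2.242 2.721
v 2.252 2.252 1.181
v 0.983 2.239 2.429
v 1.996 2.072 0.918
v 0.726 2.059 2.165
v 1.82 1.751 0.735
v 0.55 1.737 1.983
v 1.76 1.351 0.67
v 0.49 1.338 1.918
v 1.828 0.952 0.735
v 0.558 0.939 1.982
v 2.01 0.634 0.917
v 0.74 0.621 2.164
v 2.27 0.458 1.179
v 1.001 0.445 2.427
v 2.557 0.461 1.471
v 1.288 0.448 2.719
v 2.814 0.641 1.735
v 1.544 0.628 2.982
v 2.99 0.963 1.917
v 1.72 0.949 3.165
v 3.847 2.353 -0.25
v 4.467 1.987 0.224
v 3.433 1.093 -0.684
v 4.053 0.727 -0.21
v 3.384 1.109 0.177
v 3.639 1.887 0.445
v 4.261 1.193 -0.905
v 4.516 1.971 -0.637
v 4.723 1.269 -0.181
v 4.181 1.217 0.488
v 3.719 1.863 -0.948
v 3.177 1.811 -0.279
v 4.193 2.281 0.025
v 3.707 0.799 -0.485
v 3.313 1.024 -0.257
v 3.678 0.808 0.021
v 3.707 2.222 0.155
v 4.071 2.007 0.433
v 3.435 1.491 0.406
v 3.829 1.073 -0.893
v 4.193 0.858 -0.615
v 4.222 2.272 -0.481
v 4.587 2.056 -0.203
v 4.465 1.589 -0.866
v 4.708 1.643 0.066
v 4.465 0.903 -0.189
v 4.587 1.177 -0.598
v 4.737 1.635 -0.44
v 4.389 1.613 0.459
v 4.146 0.872 0.204
v 3.753 1.097 0.431
v 3.903 1.554 0.589
v 4.54 1.191 0.221
v 3.754 2.208 -0.664
v 3.511 1.467 -0.919
v 3.997 1.526 -1.049
v 4.147 1.983 -0.891
v 3.435 2.177 -0.271
v 3.192 1.437 -0.526
v 3.163 1.445 -0.02
v 3.313 1.903 0.138
v 3.36 1.889 -0.681
f 2 4 1
f 5 2 1
f 1 4 3
f 3 5 1
f 2 8 4
f 6 2 5
f 6 8 2
f 4 8 3
f 7 5 3
f 3 8 7
f 7 6 5
f 8 6 7
f 10 12 9
f 13 10 9
f 9 12 11
f 11 13 9
f 10 16 12
f 14 10 13
f 14 16 10
f 12 16 11
f 15 13 11
f 11 16 15
f 15 14 13
f 16 14 15
f 18 20 17
f 21 18 17
f 17 20 19
f 19 21 17
f 18 24 20
f 22 18 21
f 22 24 18
f 20 24 19
f 23 21 19
f 19 24 23
f 23 22 21
f 24 22 23
f 26 25 29
f 26 29 27
f 27 29 30
f 27 30 28
f 29 25 31
f 29 31 30
f 30 31 32
f 30 32 28
f 31 25 33
f 31 33 32
f 32 33 34
f 32 34 28
f 33 25 35
f 33 35 34
f 34 35 36
f 34 36 28
f 35 25 37
f 35 37 36
f 36 37 38
f 36 38 28
f 37 25 39
f 37 39 38
f 38 39 40
f 38 40 28
f 39 25 41
f 39 41 40
f 40 41 42
f 40 42 28
f 41 25 43
f 41 43 42
f 42 43 44
f 42 44 28
f 43 25 45
f 43 45 44
f 44 45 46
f 44 46 28
f 45 25 47
f 45 47 46
f 46 47 48
f 46 48 28
f 47 25 49
f 47 49 48
f 48 49 50
f 48 50 28
f 49 25 51
f 49 51 50
f 50 51 52
f 50 52 28
f 51 25 53
f 51 53 52
f 52 53 54
f 52 54 28
f 53 25 26
f 53 26 54
f 54 26 27
f 54 27 28
f 55 92 71
f 92 66 95
f 71 95 60
f 92 95 71
f 55 71 67
f 71 60 72
f 67 72 56
f 71 72 67
f 55 67 76
f 67 56 77
f 76 77 62
f 67 77 76
f 55 76 88
f 76 62 91
f 88 91 65
f 76 91 88
f 55 88 92
f 88 65 96
f 92 96 66
f 88 96 92
f 56 72 83
f 72 60 86
f 83 86 64
f 72 86 83
f 60 95 73
f 95 66 94
f 73 94 59
f 95 94 73
f 66 96 93
f 96 65 89
f 93 89 57
f 96 89 93
f 65 91 90
f 91 62 78
f 90 78 61
f 91 78 90
f 62 77 82
f 77 56 79
f 82 79 63
f 77 79 82
f 58 84 70
f 84 64 85
f 70 85 59
f 84 85 70
f 58 70 68
f 70 59 69
f 68 69 57
f 70 69 68
f 58 68 75
f 68 57 74
f 75 74 61
f 68 74 75
f 58 75 80
f 75 61 81
f 80 81 63
f 75 81 80
f 58 80 84
f 80 63 87
f 84 87 64
f 80 87 84
f 59 85 73
f 85 64 86
f 73 86 60
f 85 86 73
f 57 69 93
f 69 59 94
f 93 94 66
f 69 94 93
f 61 74 90
f 74 57 89
f 90 89 65
f 74 89 90
f 63 81 82
f 81 61 78
f 82 78 62
f 81 78 82
f 64 87 83
f 87 63 79
f 83 79 56
f 87 79 83



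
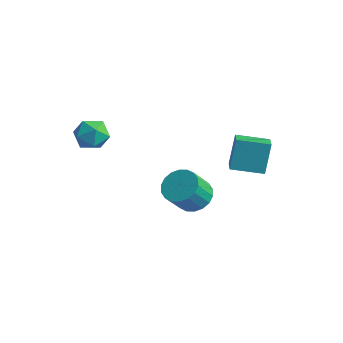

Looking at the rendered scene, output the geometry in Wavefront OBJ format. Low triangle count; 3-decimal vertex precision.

v -0.796 -3.311 3.997
v -0.095 -3.521 3.397
v -1.685 -4.359 3.323
v -0.984 -4.569 2.723
v -0.907 -4.796 3.638
v -0.357 -4.148 4.055
v -1.423 -3.732 2.665
v -0.873 -3.084 3.082
v -0.482 -3.78 2.574
v -0.164 -4.438 3.175
v -1.616 -3.442 3.545
v -1.298 -4.1 4.146
v 3.539 0.589 0.938
v 3.325 1.209 2.56
v 2.832 1.253 0.591
v 2.618 1.873 2.213
v 4.722 1.707 0.667
v 4.508 2.327 2.289
v 4.015 2.371 0.32
v 3.801 2.991 1.942
v 1.488 0.335 -1.996
v 2.477 0.352 -1.971
v 2.462 -0.618 -0.699
v 1.472 -0.635 -0.724
v 2.367 0.692 -1.714
v 2.352 -0.278 -0.441
v 2.082 0.961 -1.512
v 2.067 -0.009 -0.239
v 1.68 1.106 -1.406
v 1.665 0.136 -0.134
v 1.24 1.099 -1.417
v 1.224 0.129 -0.145
v 0.849 0.94 -1.543
v 0.833 -0.03 -0.27
v 0.584 0.661 -1.758
v 0.568 -0.309 -0.486
v 0.498 0.318 -2.021
v 0.483 -0.652 -0.749
v 0.608 -0.022 -2.279
v 0.593 -0.992 -1.006
v 0.893 -0.291 -2.481
v 0.878 -1.261 -1.208
v 1.295 -0.436 -2.586
v 1.28 -1.406 -1.314
v 1.736 -0.429 -2.575
v 1.72 -1.399 -1.303
v 2.127 -0.27 -2.45
v 2.111 -1.24 -1.177
v 2.392 0.009 -2.234
v 2.376 -0.961 -0.962
f 1 12 6
f 1 6 2
f 1 2 8
f 1 8 11
f 1 11 12
f 2 6 10
f 6 12 5
f 12 11 3
f 11 8 7
f 8 2 9
f 4 10 5
f 4 5 3
f 4 3 7
f 4 7 9
f 4 9 10
f 5 10 6
f 3 5 12
f 7 3 11
f 9 7 8
f 10 9 2
f 14 16 13
f 17 14 13
f 13 16 15
f 15 17 13
f 14 20 16
f 18 14 17
f 18 20 14
f 16 20 15
f 19 17 15
f 15 20 19
f 19 18 17
f 20 18 19
f 22 21 25
f 22 25 23
f 23 25 26
f 23 26 24
f 25 21 27
f 25 27 26
f 26 27 28
f 26 28 24
f 27 21 29
f 27 29 28
f 28 29 30
f 28 30 24
f 29 21 31
f 29 31 30
f 30 31 32
f 30 32 24
f 31 21 33
f 31 33 32
f 32 33 34
f 32 34 24
f 33 21 35
f 33 35 34
f 34 35 36
f 34 36 24
f 35 21 37
f 35 37 36
f 36 37 38
f 36 38 24
f 37 21 39
f 37 39 38
f 38 39 40
f 38 40 24
f 39 21 41
f 39 41 40
f 40 41 42
f 40 42 24
f 41 21 43
f 41 43 42
f 42 43 44
f 42 44 24
f 43 21 45
f 43 45 44
f 44 45 46
f 44 46 24
f 45 21 47
f 45 47 46
f 46 47 48
f 46 48 24
f 47 21 49
f 47 49 48
f 48 49 50
f 48 50 24
f 49 21 22
f 49 22 50
f 50 22 23
f 50 23 24



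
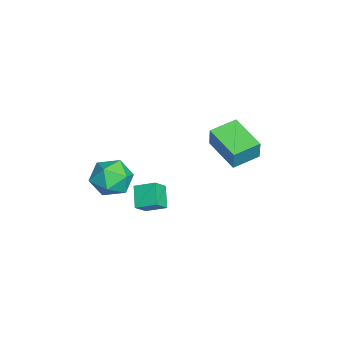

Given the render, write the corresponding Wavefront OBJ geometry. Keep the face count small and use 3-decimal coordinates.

v 0.816 -1.666 1.96
v 1.304 -2.502 1.45
v -0.764 -2.278 1.45
v -0.276 -3.114 0.94
v -0.27 -3.061 2.032
v 0.706 -2.683 2.348
v -0.166 -2.097 0.552
v 0.81 -1.719 0.868
v 0.697 -2.768 0.58
v 0.633 -3.364 1.495
v -0.093 -1.416 1.405
v -0.157 -2.012 2.32
v -0.479 -0.976 0.103
v -0.239 -0.005 0.537
v 0.469 -0.876 -0.643
v 0.709 0.094 -0.209
v 0.091 -1.414 0.769
v 0.331 -0.444 1.203
v 1.039 -1.315 0.023
v 1.279 -0.344 0.457
v -4.075 3.074 1.464
v -3.706 3.093 2.606
v -2.528 4.179 0.945
v -2.159 4.198 2.087
v -3.301 1.882 1.233
v -2.932 1.901 2.375
v -1.754 2.987 0.714
v -1.385 3.006 1.856
f 1 12 6
f 1 6 2
f 1 2 8
f 1 8 11
f 1 11 12
f 2 6 10
f 6 12 5
f 12 11 3
f 11 8 7
f 8 2 9
f 4 10 5
f 4 5 3
f 4 3 7
f 4 7 9
f 4 9 10
f 5 10 6
f 3 5 12
f 7 3 11
f 9 7 8
f 10 9 2
f 14 16 13
f 17 14 13
f 13 16 15
f 15 17 13
f 14 20 16
f 18 14 17
f 18 20 14
f 16 20 15
f 19 17 15
f 15 20 19
f 19 18 17
f 20 18 19
f 22 24 21
f 25 22 21
f 21 24 23
f 23 25 21
f 22 28 24
f 26 22 25
f 26 28 22
f 24 28 23
f 27 25 23
f 23 28 27
f 27 26 25
f 28 26 27



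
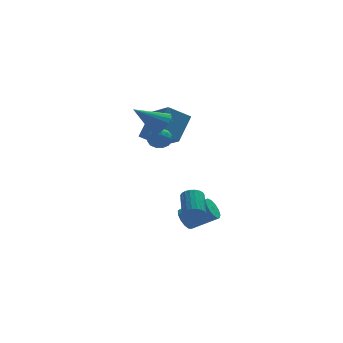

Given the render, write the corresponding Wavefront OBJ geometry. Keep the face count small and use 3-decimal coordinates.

v -1 -0.676 2.562
v -0.599 -1.14 3.09
v -2.46 -0.644 3.698
v -0.511 -0.806 3.194
v -0.52 -0.446 3.172
v -0.624 -0.132 3.029
v -0.803 0.075 2.794
v -1.021 0.133 2.513
v -1.235 0.03 2.241
v -1.402 -0.212 2.033
v -1.49 -0.546 1.93
v -1.481 -0.905 1.951
v -1.376 -1.22 2.094
v -1.198 -1.426 2.329
v -0.98 -1.484 2.61
v -0.766 -1.382 2.882
v -0.813 0.071 1.903
v -0.464 -0.499 1.678
v -1.676 -0.181 1.202
v -1.327 -0.751 0.977
v -1.58 -0.728 1.634
v -1.047 -0.573 2.068
v -1.093 -0.107 0.812
v -0.56 0.048 1.246
v -0.638 -0.609 1.004
v -0.939 -0.993 1.513
v -1.201 0.313 1.367
v -1.502 -0.071 1.876
v -0.563 -0.192 1.852
v -1.577 -0.488 1.028
v -1.726 -0.475 1.414
v -1.521 -0.81 1.282
v -0.905 -0.236 2.081
v -0.7 -0.57 1.949
v -1.356 -0.705 1.923
v -1.44 -0.11 0.931
v -1.235 -0.444 0.799
v -0.619 0.13 1.598
v -0.414 -0.205 1.466
v -0.784 0.025 0.957
v -0.46 -0.592 1.324
v -0.967 -0.739 0.912
v -0.83 -0.361 0.815
v -0.516 -0.27 1.07
v -0.637 -0.817 1.623
v -1.144 -0.965 1.211
v -1.293 -0.952 1.597
v -0.979 -0.861 1.852
v -0.739 -0.882 1.227
v -0.996 0.285 1.669
v -1.503 0.137 1.257
v -1.161 0.181 1.028
v -0.847 0.272 1.283
v -1.173 0.059 1.968
v -1.68 -0.088 1.556
v -1.624 -0.41 1.81
v -1.31 -0.319 2.065
v -1.401 0.202 1.653
v -1.045 0.985 1.361
v -0.208 2.024 2.699
v -1.672 2.773 0.366
v -0.835 3.812 1.704
v 0.175 0.988 0.596
v 1.012 2.027 1.934
v -0.452 2.776 -0.399
v 0.385 3.815 0.939
v 0.198 -0.728 -4.345
v 0.493 -0.997 -4.944
v 1.877 -1.461 -4.054
v 1.582 -1.192 -3.455
v 0.609 -0.609 -4.924
v 1.994 -1.073 -4.034
v 0.595 -0.259 -4.719
v 1.98 -0.723 -3.83
v 0.455 -0.058 -4.396
v 1.84 -0.521 -3.506
v 0.233 -0.069 -4.057
v 1.618 -0.533 -3.167
v 0 -0.29 -3.809
v 1.385 -0.754 -2.919
v -0.17 -0.65 -3.731
v 1.214 -1.113 -2.841
v -0.224 -1.034 -3.848
v 1.161 -1.498 -2.958
v -0.144 -1.322 -4.123
v 1.241 -1.786 -3.233
v 0.045 -1.421 -4.468
v 1.43 -1.885 -3.578
v 0.282 -1.3 -4.774
v 1.667 -1.764 -3.885
v -0.027 -4.466 -2.261
v 0.478 -4.67 -1.988
v 0.633 -3.319 -1.265
v 0.127 -3.114 -1.539
v 0.571 -4.567 -2.2
v 0.726 -3.216 -1.477
v 0.56 -4.446 -2.423
v 0.715 -3.095 -1.7
v 0.448 -4.329 -2.618
v 0.603 -2.978 -1.895
v 0.254 -4.236 -2.751
v 0.409 -2.885 -2.029
v 0.011 -4.182 -2.8
v 0.165 -2.831 -2.077
v -0.239 -4.177 -2.755
v -0.084 -2.826 -2.033
v -0.452 -4.222 -2.625
v -0.297 -2.871 -1.903
v -0.592 -4.309 -2.432
v -0.437 -2.958 -1.71
v -0.634 -4.424 -2.21
v -0.479 -3.073 -1.487
v -0.571 -4.545 -1.996
v -0.416 -3.194 -1.274
v -0.414 -4.653 -1.828
v -0.259 -3.302 -1.106
v -0.191 -4.728 -1.736
v -0.036 -3.377 -1.013
v 0.061 -4.758 -1.734
v 0.216 -3.407 -1.011
v 0.298 -4.737 -1.823
v 0.453 -3.386 -1.1
f 2 1 4
f 2 4 3
f 4 1 5
f 4 5 3
f 5 1 6
f 5 6 3
f 6 1 7
f 6 7 3
f 7 1 8
f 7 8 3
f 8 1 9
f 8 9 3
f 9 1 10
f 9 10 3
f 10 1 11
f 10 11 3
f 11 1 12
f 11 12 3
f 12 1 13
f 12 13 3
f 13 1 14
f 13 14 3
f 14 1 15
f 14 15 3
f 15 1 16
f 15 16 3
f 16 1 2
f 16 2 3
f 17 54 33
f 54 28 57
f 33 57 22
f 54 57 33
f 17 33 29
f 33 22 34
f 29 34 18
f 33 34 29
f 17 29 38
f 29 18 39
f 38 39 24
f 29 39 38
f 17 38 50
f 38 24 53
f 50 53 27
f 38 53 50
f 17 50 54
f 50 27 58
f 54 58 28
f 50 58 54
f 18 34 45
f 34 22 48
f 45 48 26
f 34 48 45
f 22 57 35
f 57 28 56
f 35 56 21
f 57 56 35
f 28 58 55
f 58 27 51
f 55 51 19
f 58 51 55
f 27 53 52
f 53 24 40
f 52 40 23
f 53 40 52
f 24 39 44
f 39 18 41
f 44 41 25
f 39 41 44
f 20 46 32
f 46 26 47
f 32 47 21
f 46 47 32
f 20 32 30
f 32 21 31
f 30 31 19
f 32 31 30
f 20 30 37
f 30 19 36
f 37 36 23
f 30 36 37
f 20 37 42
f 37 23 43
f 42 43 25
f 37 43 42
f 20 42 46
f 42 25 49
f 46 49 26
f 42 49 46
f 21 47 35
f 47 26 48
f 35 48 22
f 47 48 35
f 19 31 55
f 31 21 56
f 55 56 28
f 31 56 55
f 23 36 52
f 36 19 51
f 52 51 27
f 36 51 52
f 25 43 44
f 43 23 40
f 44 40 24
f 43 40 44
f 26 49 45
f 49 25 41
f 45 41 18
f 49 41 45
f 60 62 59
f 63 60 59
f 59 62 61
f 61 63 59
f 60 66 62
f 64 60 63
f 64 66 60
f 62 66 61
f 65 63 61
f 61 66 65
f 65 64 63
f 66 64 65
f 68 67 71
f 68 71 69
f 69 71 72
f 69 72 70
f 71 67 73
f 71 73 72
f 72 73 74
f 72 74 70
f 73 67 75
f 73 75 74
f 74 75 76
f 74 76 70
f 75 67 77
f 75 77 76
f 76 77 78
f 76 78 70
f 77 67 79
f 77 79 78
f 78 79 80
f 78 80 70
f 79 67 81
f 79 81 80
f 80 81 82
f 80 82 70
f 81 67 83
f 81 83 82
f 82 83 84
f 82 84 70
f 83 67 85
f 83 85 84
f 84 85 86
f 84 86 70
f 85 67 87
f 85 87 86
f 86 87 88
f 86 88 70
f 87 67 89
f 87 89 88
f 88 89 90
f 88 90 70
f 89 67 68
f 89 68 90
f 90 68 69
f 90 69 70
f 92 91 95
f 92 95 93
f 93 95 96
f 93 96 94
f 95 91 97
f 95 97 96
f 96 97 98
f 96 98 94
f 97 91 99
f 97 99 98
f 98 99 100
f 98 100 94
f 99 91 101
f 99 101 100
f 100 101 102
f 100 102 94
f 101 91 103
f 101 103 102
f 102 103 104
f 102 104 94
f 103 91 105
f 103 105 104
f 104 105 106
f 104 106 94
f 105 91 107
f 105 107 106
f 106 107 108
f 106 108 94
f 107 91 109
f 107 109 108
f 108 109 110
f 108 110 94
f 109 91 111
f 109 111 110
f 110 111 112
f 110 112 94
f 111 91 113
f 111 113 112
f 112 113 114
f 112 114 94
f 113 91 115
f 113 115 114
f 114 115 116
f 114 116 94
f 115 91 117
f 115 117 116
f 116 117 118
f 116 118 94
f 117 91 119
f 117 119 118
f 118 119 120
f 118 120 94
f 119 91 121
f 119 121 120
f 120 121 122
f 120 122 94
f 121 91 92
f 121 92 122
f 122 92 93
f 122 93 94



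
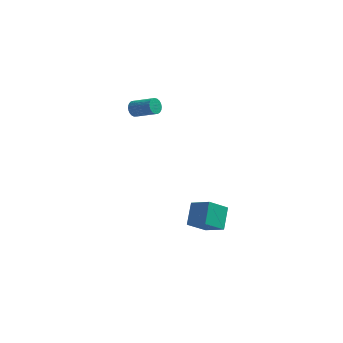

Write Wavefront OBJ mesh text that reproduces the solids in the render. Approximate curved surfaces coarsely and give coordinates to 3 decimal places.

v 2.758 -4.202 -3.35
v 2.712 -2.991 -2.321
v 1.557 -3.669 -4.031
v 1.511 -2.458 -3.002
v 3.669 -3.362 -4.298
v 3.623 -2.151 -3.269
v 2.468 -2.829 -4.979
v 2.422 -1.618 -3.95
v -2.263 -0.897 3.475
v -2.012 -0.479 3.18
v -0.646 -0.825 3.849
v -0.897 -1.243 4.145
v -2.08 -0.366 3.377
v -0.714 -0.713 4.046
v -2.179 -0.345 3.591
v -0.814 -0.691 4.26
v -2.293 -0.419 3.785
v -0.928 -0.766 4.454
v -2.402 -0.576 3.925
v -1.036 -0.923 4.595
v -2.487 -0.788 3.988
v -1.121 -1.135 4.658
v -2.533 -1.019 3.962
v -1.167 -1.366 4.632
v -2.532 -1.229 3.852
v -1.166 -1.576 4.521
v -2.485 -1.382 3.677
v -1.119 -1.728 4.346
v -2.399 -1.45 3.466
v -1.033 -1.797 4.136
v -2.29 -1.423 3.258
v -0.924 -1.77 3.927
v -2.176 -1.305 3.087
v -0.81 -1.651 3.756
v -2.077 -1.116 2.983
v -0.711 -1.463 3.653
v -2.01 -0.889 2.964
v -0.645 -1.236 3.634
v -1.987 -0.664 3.034
v -0.622 -1.011 3.703
f 2 4 1
f 5 2 1
f 1 4 3
f 3 5 1
f 2 8 4
f 6 2 5
f 6 8 2
f 4 8 3
f 7 5 3
f 3 8 7
f 7 6 5
f 8 6 7
f 10 9 13
f 10 13 11
f 11 13 14
f 11 14 12
f 13 9 15
f 13 15 14
f 14 15 16
f 14 16 12
f 15 9 17
f 15 17 16
f 16 17 18
f 16 18 12
f 17 9 19
f 17 19 18
f 18 19 20
f 18 20 12
f 19 9 21
f 19 21 20
f 20 21 22
f 20 22 12
f 21 9 23
f 21 23 22
f 22 23 24
f 22 24 12
f 23 9 25
f 23 25 24
f 24 25 26
f 24 26 12
f 25 9 27
f 25 27 26
f 26 27 28
f 26 28 12
f 27 9 29
f 27 29 28
f 28 29 30
f 28 30 12
f 29 9 31
f 29 31 30
f 30 31 32
f 30 32 12
f 31 9 33
f 31 33 32
f 32 33 34
f 32 34 12
f 33 9 35
f 33 35 34
f 34 35 36
f 34 36 12
f 35 9 37
f 35 37 36
f 36 37 38
f 36 38 12
f 37 9 39
f 37 39 38
f 38 39 40
f 38 40 12
f 39 9 10
f 39 10 40
f 40 10 11
f 40 11 12



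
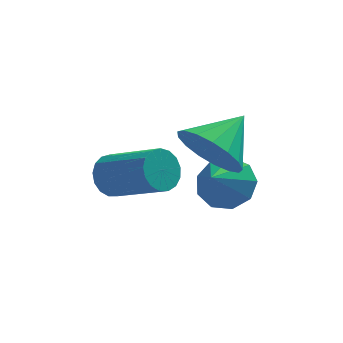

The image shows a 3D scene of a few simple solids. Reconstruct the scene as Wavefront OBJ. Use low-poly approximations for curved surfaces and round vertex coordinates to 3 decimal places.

v -1.396 -1.135 -0.788
v -0.572 -1.679 -1.145
v -0.444 -0.205 -0.012
v -0.639 -1.321 -1.492
v -0.879 -0.921 -1.677
v -1.238 -0.569 -1.659
v -1.633 -0.347 -1.441
v -1.973 -0.306 -1.074
v -2.181 -0.454 -0.641
v -2.209 -0.758 -0.242
v -2.051 -1.149 0.032
v -1.743 -1.536 0.118
v -1.355 -1.832 -0.004
v -0.976 -1.967 -0.305
v -0.693 -1.912 -0.717
v -3.939 0.455 -2.696
v -3.456 0.686 -3.163
v -2.119 -0.344 -2.291
v -2.601 -0.575 -1.824
v -3.443 0.915 -2.913
v -2.106 -0.115 -2.04
v -3.543 1.039 -2.613
v -2.206 0.009 -1.74
v -3.734 1.029 -2.332
v -2.397 -0.001 -1.459
v -3.972 0.888 -2.134
v -2.635 -0.142 -1.262
v -4.202 0.647 -2.066
v -2.865 -0.383 -1.193
v -4.372 0.363 -2.141
v -3.035 -0.667 -1.269
v -4.442 0.099 -2.344
v -3.105 -0.931 -1.472
v -4.397 -0.083 -2.628
v -3.06 -1.112 -1.755
v -4.247 -0.141 -2.927
v -2.91 -1.171 -2.054
v -4.027 -0.064 -3.173
v -2.689 -1.093 -2.301
v -3.786 0.133 -3.31
v -2.449 -0.897 -2.438
v -3.58 0.403 -3.307
v -2.243 -0.626 -2.434
v -0.849 0.393 -3.038
v -0.212 0.594 -2.45
v -1.311 -0.413 -2.262
v -0.695 0.954 -2.365
v -1.251 1.051 -2.594
v -1.618 0.84 -3.032
v -1.625 0.42 -3.472
v -1.269 -0.013 -3.709
v -0.717 -0.257 -3.632
v -0.226 -0.196 -3.277
v -0.026 0.14 -2.81
f 2 1 4
f 2 4 3
f 4 1 5
f 4 5 3
f 5 1 6
f 5 6 3
f 6 1 7
f 6 7 3
f 7 1 8
f 7 8 3
f 8 1 9
f 8 9 3
f 9 1 10
f 9 10 3
f 10 1 11
f 10 11 3
f 11 1 12
f 11 12 3
f 12 1 13
f 12 13 3
f 13 1 14
f 13 14 3
f 14 1 15
f 14 15 3
f 15 1 2
f 15 2 3
f 17 16 20
f 17 20 18
f 18 20 21
f 18 21 19
f 20 16 22
f 20 22 21
f 21 22 23
f 21 23 19
f 22 16 24
f 22 24 23
f 23 24 25
f 23 25 19
f 24 16 26
f 24 26 25
f 25 26 27
f 25 27 19
f 26 16 28
f 26 28 27
f 27 28 29
f 27 29 19
f 28 16 30
f 28 30 29
f 29 30 31
f 29 31 19
f 30 16 32
f 30 32 31
f 31 32 33
f 31 33 19
f 32 16 34
f 32 34 33
f 33 34 35
f 33 35 19
f 34 16 36
f 34 36 35
f 35 36 37
f 35 37 19
f 36 16 38
f 36 38 37
f 37 38 39
f 37 39 19
f 38 16 40
f 38 40 39
f 39 40 41
f 39 41 19
f 40 16 42
f 40 42 41
f 41 42 43
f 41 43 19
f 42 16 17
f 42 17 43
f 43 17 18
f 43 18 19
f 45 44 47
f 45 47 46
f 47 44 48
f 47 48 46
f 48 44 49
f 48 49 46
f 49 44 50
f 49 50 46
f 50 44 51
f 50 51 46
f 51 44 52
f 51 52 46
f 52 44 53
f 52 53 46
f 53 44 54
f 53 54 46
f 54 44 45
f 54 45 46



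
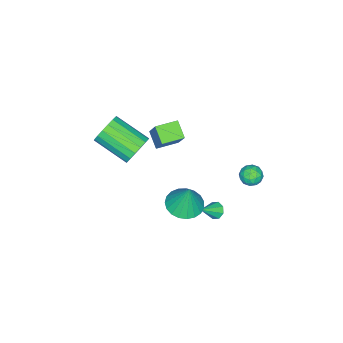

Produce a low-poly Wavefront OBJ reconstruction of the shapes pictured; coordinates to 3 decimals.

v 3.47 1.175 2.858
v 4.207 1.765 2.635
v 3.65 1.565 4.482
v 3.891 2.013 2.61
v 3.501 2.117 2.628
v 3.107 2.057 2.686
v 2.775 1.845 2.773
v 2.563 1.518 2.876
v 2.509 1.13 2.975
v 2.62 0.751 3.054
v 2.879 0.445 3.099
v 3.24 0.265 3.102
v 3.641 0.242 3.063
v 4.012 0.381 2.989
v 4.29 0.657 2.892
v 4.426 1.022 2.789
v 4.397 1.414 2.698
v -0.924 3.008 1.992
v -0.567 3.131 2.524
v -0.533 2.029 1.956
v -0.176 2.152 2.488
v -0.825 2.108 2.533
v -1.067 2.713 2.556
v -0.033 2.447 1.924
v -0.275 3.052 1.947
v -0.017 2.784 2.482
v -0.506 2.574 2.858
v -0.594 2.586 1.622
v -1.083 2.376 1.998
v -0.78 3.155 2.262
v -0.32 2.005 2.218
v -0.702 1.979 2.245
v -0.492 2.051 2.558
v -1.073 2.91 2.28
v -0.864 2.982 2.593
v -1.015 2.381 2.598
v -0.236 2.178 1.887
v -0.027 2.25 2.2
v -0.608 3.109 1.922
v -0.398 3.181 2.235
v -0.085 2.779 1.882
v -0.247 3.024 2.549
v -0.017 2.448 2.528
v 0.067 2.622 2.197
v -0.075 2.977 2.21
v -0.534 2.9 2.771
v -0.305 2.325 2.749
v -0.686 2.299 2.776
v -0.828 2.655 2.789
v -0.211 2.697 2.746
v -0.795 2.835 1.731
v -0.566 2.26 1.709
v -0.272 2.505 1.691
v -0.414 2.861 1.704
v -1.083 2.712 1.952
v -0.853 2.136 1.931
v -1.025 2.183 2.27
v -1.167 2.538 2.283
v -0.889 2.463 1.734
v 0.931 1.435 -0.105
v 1.269 1.481 -0.498
v 1.849 1.105 0.645
v 1.225 1.821 -0.294
v 1.009 1.934 0.02
v 0.747 1.755 0.261
v 0.594 1.389 0.288
v 0.638 1.05 0.084
v 0.854 0.936 -0.23
v 1.115 1.115 -0.471
v -1.971 -4.363 0.729
v -1.31 -3.569 2.215
v -2.974 -3.618 0.777
v -2.313 -2.824 2.263
v -1.447 -3.616 0.097
v -0.786 -2.822 1.583
v -2.45 -2.871 0.145
v -1.789 -2.077 1.631
v 1.28 -2.944 2.854
v 1.944 -2.664 3.41
v 2.004 -4.576 4.301
v 1.34 -4.856 3.746
v 1.579 -2.573 3.63
v 1.639 -4.485 4.521
v 1.146 -2.567 3.672
v 1.205 -4.479 4.563
v 0.743 -2.648 3.526
v 0.803 -4.559 4.418
v 0.463 -2.796 3.227
v 0.523 -4.707 4.118
v 0.371 -2.978 2.842
v 0.431 -4.89 3.734
v 0.487 -3.153 2.46
v 0.546 -5.064 3.352
v 0.784 -3.279 2.169
v 0.844 -5.191 3.06
v 1.195 -3.329 2.034
v 1.255 -5.241 2.926
v 1.626 -3.291 2.087
v 1.686 -5.203 2.979
v 1.977 -3.173 2.316
v 2.037 -5.085 3.208
v 2.169 -3.003 2.668
v 2.229 -4.915 3.56
v 2.157 -2.819 3.063
v 2.217 -4.731 3.955
f 2 1 4
f 2 4 3
f 4 1 5
f 4 5 3
f 5 1 6
f 5 6 3
f 6 1 7
f 6 7 3
f 7 1 8
f 7 8 3
f 8 1 9
f 8 9 3
f 9 1 10
f 9 10 3
f 10 1 11
f 10 11 3
f 11 1 12
f 11 12 3
f 12 1 13
f 12 13 3
f 13 1 14
f 13 14 3
f 14 1 15
f 14 15 3
f 15 1 16
f 15 16 3
f 16 1 17
f 16 17 3
f 17 1 2
f 17 2 3
f 18 55 34
f 55 29 58
f 34 58 23
f 55 58 34
f 18 34 30
f 34 23 35
f 30 35 19
f 34 35 30
f 18 30 39
f 30 19 40
f 39 40 25
f 30 40 39
f 18 39 51
f 39 25 54
f 51 54 28
f 39 54 51
f 18 51 55
f 51 28 59
f 55 59 29
f 51 59 55
f 19 35 46
f 35 23 49
f 46 49 27
f 35 49 46
f 23 58 36
f 58 29 57
f 36 57 22
f 58 57 36
f 29 59 56
f 59 28 52
f 56 52 20
f 59 52 56
f 28 54 53
f 54 25 41
f 53 41 24
f 54 41 53
f 25 40 45
f 40 19 42
f 45 42 26
f 40 42 45
f 21 47 33
f 47 27 48
f 33 48 22
f 47 48 33
f 21 33 31
f 33 22 32
f 31 32 20
f 33 32 31
f 21 31 38
f 31 20 37
f 38 37 24
f 31 37 38
f 21 38 43
f 38 24 44
f 43 44 26
f 38 44 43
f 21 43 47
f 43 26 50
f 47 50 27
f 43 50 47
f 22 48 36
f 48 27 49
f 36 49 23
f 48 49 36
f 20 32 56
f 32 22 57
f 56 57 29
f 32 57 56
f 24 37 53
f 37 20 52
f 53 52 28
f 37 52 53
f 26 44 45
f 44 24 41
f 45 41 25
f 44 41 45
f 27 50 46
f 50 26 42
f 46 42 19
f 50 42 46
f 61 60 63
f 61 63 62
f 63 60 64
f 63 64 62
f 64 60 65
f 64 65 62
f 65 60 66
f 65 66 62
f 66 60 67
f 66 67 62
f 67 60 68
f 67 68 62
f 68 60 69
f 68 69 62
f 69 60 61
f 69 61 62
f 71 73 70
f 74 71 70
f 70 73 72
f 72 74 70
f 71 77 73
f 75 71 74
f 75 77 71
f 73 77 72
f 76 74 72
f 72 77 76
f 76 75 74
f 77 75 76
f 79 78 82
f 79 82 80
f 80 82 83
f 80 83 81
f 82 78 84
f 82 84 83
f 83 84 85
f 83 85 81
f 84 78 86
f 84 86 85
f 85 86 87
f 85 87 81
f 86 78 88
f 86 88 87
f 87 88 89
f 87 89 81
f 88 78 90
f 88 90 89
f 89 90 91
f 89 91 81
f 90 78 92
f 90 92 91
f 91 92 93
f 91 93 81
f 92 78 94
f 92 94 93
f 93 94 95
f 93 95 81
f 94 78 96
f 94 96 95
f 95 96 97
f 95 97 81
f 96 78 98
f 96 98 97
f 97 98 99
f 97 99 81
f 98 78 100
f 98 100 99
f 99 100 101
f 99 101 81
f 100 78 102
f 100 102 101
f 101 102 103
f 101 103 81
f 102 78 104
f 102 104 103
f 103 104 105
f 103 105 81
f 104 78 79
f 104 79 105
f 105 79 80
f 105 80 81

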